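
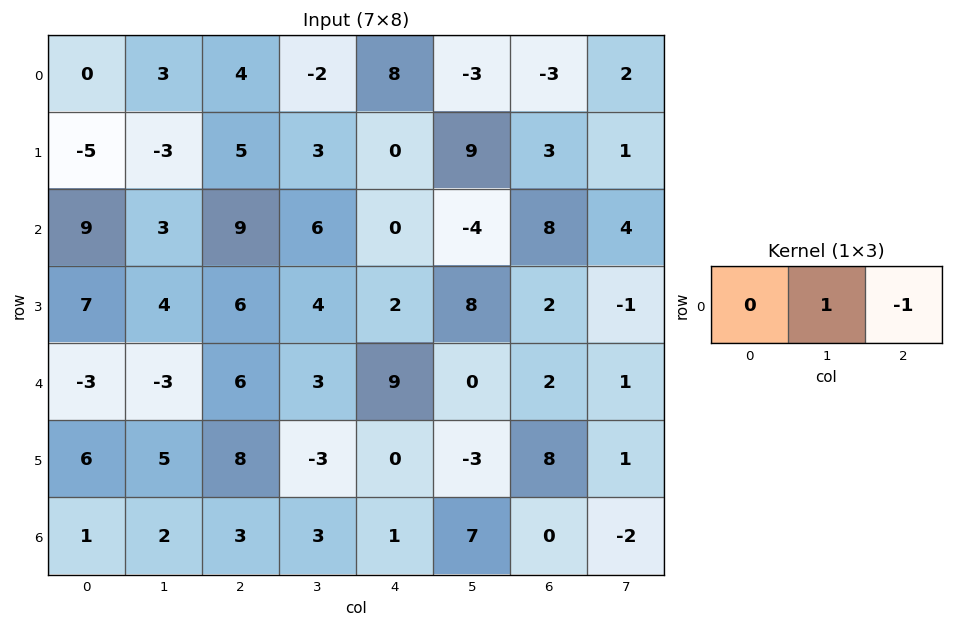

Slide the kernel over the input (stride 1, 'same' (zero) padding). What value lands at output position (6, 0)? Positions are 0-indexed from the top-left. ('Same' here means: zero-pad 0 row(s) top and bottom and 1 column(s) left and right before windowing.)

-1

The receptive field on the zero-padded input at this output position is [0 1 2]. Elementwise product with the kernel and sum: 1·1 + 2·-1.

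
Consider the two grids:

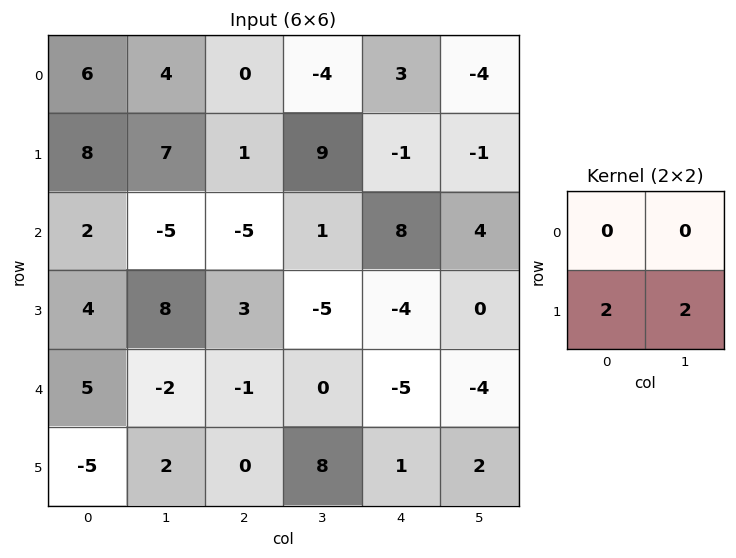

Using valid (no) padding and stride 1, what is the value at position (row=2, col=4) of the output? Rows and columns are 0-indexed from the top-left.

The receptive field on the input at this output position is [8 4 / -4 0]. Elementwise product with the kernel and sum: -4·2 + 0·2.

-8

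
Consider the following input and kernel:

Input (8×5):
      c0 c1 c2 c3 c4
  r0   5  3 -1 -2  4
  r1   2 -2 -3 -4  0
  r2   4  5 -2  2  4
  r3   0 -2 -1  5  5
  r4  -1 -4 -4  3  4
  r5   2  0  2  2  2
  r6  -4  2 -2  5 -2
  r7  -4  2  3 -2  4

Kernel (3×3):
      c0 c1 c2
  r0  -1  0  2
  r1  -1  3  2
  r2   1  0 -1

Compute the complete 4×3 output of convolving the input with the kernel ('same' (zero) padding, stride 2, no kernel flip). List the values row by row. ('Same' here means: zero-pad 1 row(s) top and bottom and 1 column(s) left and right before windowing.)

23 -8 10
20 -20 19
-15 8 6
-10 10 -15

Output[0,0]: The receptive field on the zero-padded input at this output position is [0 0 0 / 0 5 3 / 0 2 -2]. Elementwise product with the kernel and sum: 0·-1 + 0·2 + 0·-1 + 5·3 + 3·2 + 0·1 + -2·-1.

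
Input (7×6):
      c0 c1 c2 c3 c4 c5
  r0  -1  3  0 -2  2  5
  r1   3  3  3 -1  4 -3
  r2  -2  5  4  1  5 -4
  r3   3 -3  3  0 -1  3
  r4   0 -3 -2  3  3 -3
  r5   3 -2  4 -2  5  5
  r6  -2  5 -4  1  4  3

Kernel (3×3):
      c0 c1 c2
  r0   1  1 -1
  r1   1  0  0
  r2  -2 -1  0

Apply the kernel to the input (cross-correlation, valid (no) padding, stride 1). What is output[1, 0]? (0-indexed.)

-2

The receptive field on the input at this output position is [3 3 3 / -2 5 4 / 3 -3 3]. Elementwise product with the kernel and sum: 3·1 + 3·1 + 3·-1 + -2·1 + 3·-2 + -3·-1.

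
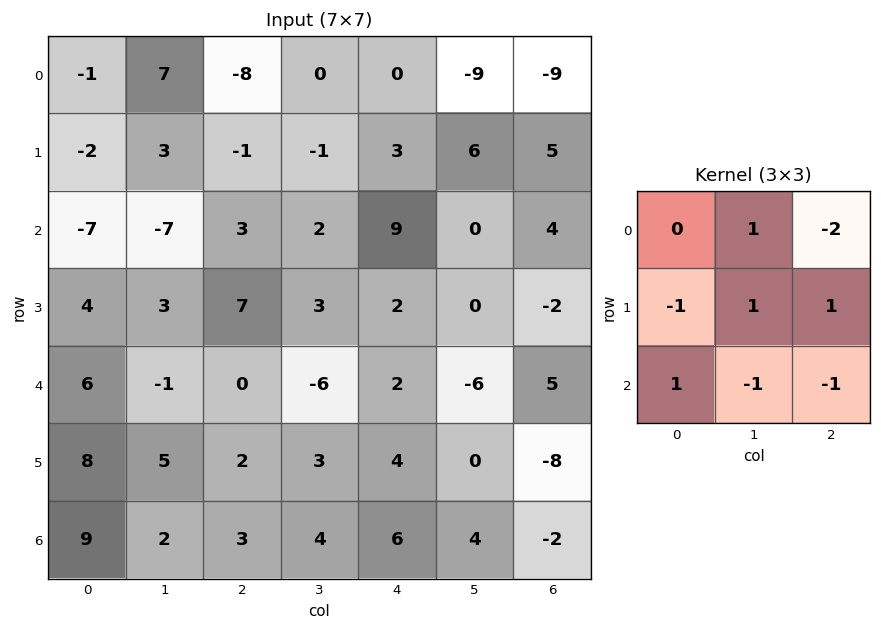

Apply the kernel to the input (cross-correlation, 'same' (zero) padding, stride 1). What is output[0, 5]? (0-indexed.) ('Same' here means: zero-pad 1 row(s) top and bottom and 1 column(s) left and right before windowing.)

-26

The receptive field on the zero-padded input at this output position is [0 0 0 / 0 -9 -9 / 3 6 5]. Elementwise product with the kernel and sum: 0·1 + 0·-2 + 0·-1 + -9·1 + -9·1 + 3·1 + 6·-1 + 5·-1.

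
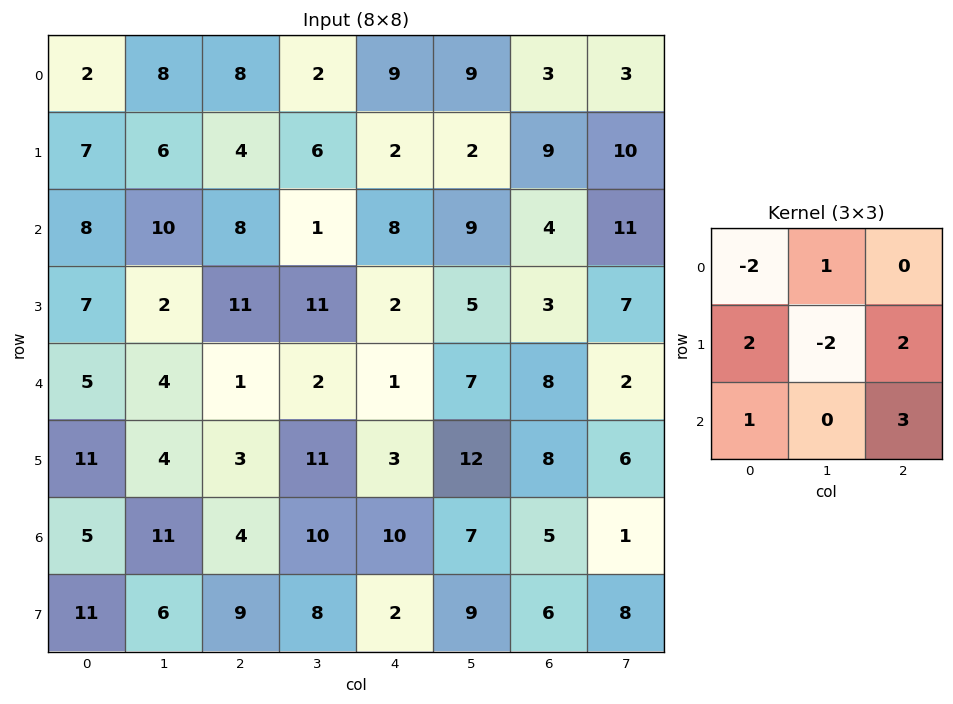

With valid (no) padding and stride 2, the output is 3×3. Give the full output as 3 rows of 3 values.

46 18 29
34 -7 18
31 24 28

Output[0,0]: The receptive field on the input at this output position is [2 8 8 / 7 6 4 / 8 10 8]. Elementwise product with the kernel and sum: 2·-2 + 8·1 + 7·2 + 6·-2 + 4·2 + 8·1 + 8·3.
Output[0,1]: The receptive field on the input at this output position is [8 2 9 / 4 6 2 / 8 1 8]. Elementwise product with the kernel and sum: 8·-2 + 2·1 + 4·2 + 6·-2 + 2·2 + 8·1 + 8·3.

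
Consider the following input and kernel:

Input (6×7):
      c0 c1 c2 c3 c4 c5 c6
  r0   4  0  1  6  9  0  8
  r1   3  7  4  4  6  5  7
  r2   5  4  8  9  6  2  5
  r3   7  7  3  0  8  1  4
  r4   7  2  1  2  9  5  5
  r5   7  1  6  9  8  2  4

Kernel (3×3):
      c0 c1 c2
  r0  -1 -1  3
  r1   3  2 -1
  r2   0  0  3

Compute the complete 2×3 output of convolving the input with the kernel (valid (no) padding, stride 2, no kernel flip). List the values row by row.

42 52 51
50 29 44

Output[0,0]: The receptive field on the input at this output position is [4 0 1 / 3 7 4 / 5 4 8]. Elementwise product with the kernel and sum: 4·-1 + 0·-1 + 1·3 + 3·3 + 7·2 + 4·-1 + 8·3.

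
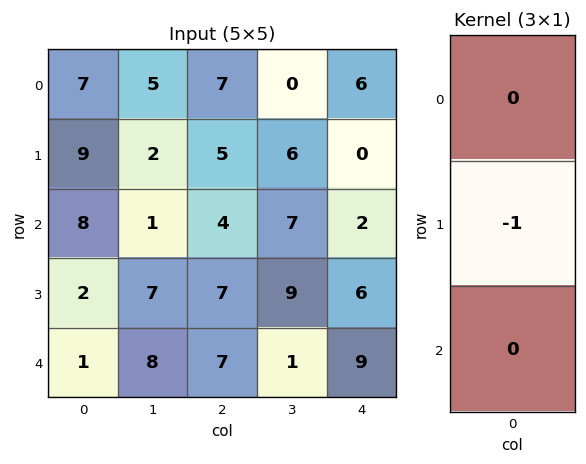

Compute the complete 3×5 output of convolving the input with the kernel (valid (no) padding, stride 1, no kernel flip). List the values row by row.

Output[0,0]: The receptive field on the input at this output position is [7 / 9 / 8]. Elementwise product with the kernel and sum: 9·-1.

-9 -2 -5 -6 0
-8 -1 -4 -7 -2
-2 -7 -7 -9 -6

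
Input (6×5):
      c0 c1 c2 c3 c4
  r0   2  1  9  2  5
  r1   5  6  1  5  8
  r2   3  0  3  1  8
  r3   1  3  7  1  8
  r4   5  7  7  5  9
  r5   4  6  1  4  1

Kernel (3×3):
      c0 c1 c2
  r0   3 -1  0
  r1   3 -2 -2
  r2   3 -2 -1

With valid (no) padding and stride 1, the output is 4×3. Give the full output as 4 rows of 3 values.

Output[0,0]: The receptive field on the input at this output position is [2 1 9 / 5 6 1 / 3 0 3]. Elementwise product with the kernel and sum: 2·3 + 1·-1 + 5·3 + 6·-2 + 1·-2 + 3·3 + 0·-2 + 3·-1.
Output[0,1]: The receptive field on the input at this output position is [1 9 2 / 6 1 5 / 0 3 1]. Elementwise product with the kernel and sum: 1·3 + 9·-1 + 6·3 + 1·-2 + 5·-2 + 0·3 + 3·-2 + 1·-1.

12 -7 1
2 3 0
-14 -8 13
-14 11 7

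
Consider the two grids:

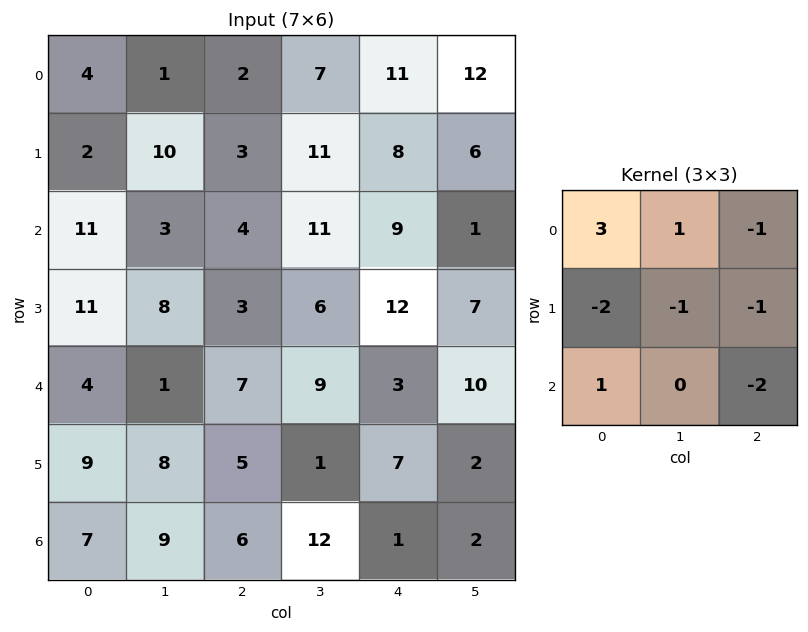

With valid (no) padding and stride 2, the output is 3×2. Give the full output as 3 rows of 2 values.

Output[0,0]: The receptive field on the input at this output position is [4 1 2 / 2 10 3 / 11 3 4]. Elementwise product with the kernel and sum: 4·3 + 1·1 + 2·-1 + 2·-2 + 10·-1 + 3·-1 + 11·1 + 4·-2.

-3 -37
-11 -9
-30 13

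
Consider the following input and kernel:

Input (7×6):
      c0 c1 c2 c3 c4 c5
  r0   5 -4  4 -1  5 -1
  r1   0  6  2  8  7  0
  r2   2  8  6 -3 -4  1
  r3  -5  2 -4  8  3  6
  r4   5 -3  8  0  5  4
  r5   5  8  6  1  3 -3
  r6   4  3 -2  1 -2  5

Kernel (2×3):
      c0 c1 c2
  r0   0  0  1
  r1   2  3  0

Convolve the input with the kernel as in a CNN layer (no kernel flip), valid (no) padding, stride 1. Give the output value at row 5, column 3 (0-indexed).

-7

The receptive field on the input at this output position is [1 3 -3 / 1 -2 5]. Elementwise product with the kernel and sum: -3·1 + 1·2 + -2·3.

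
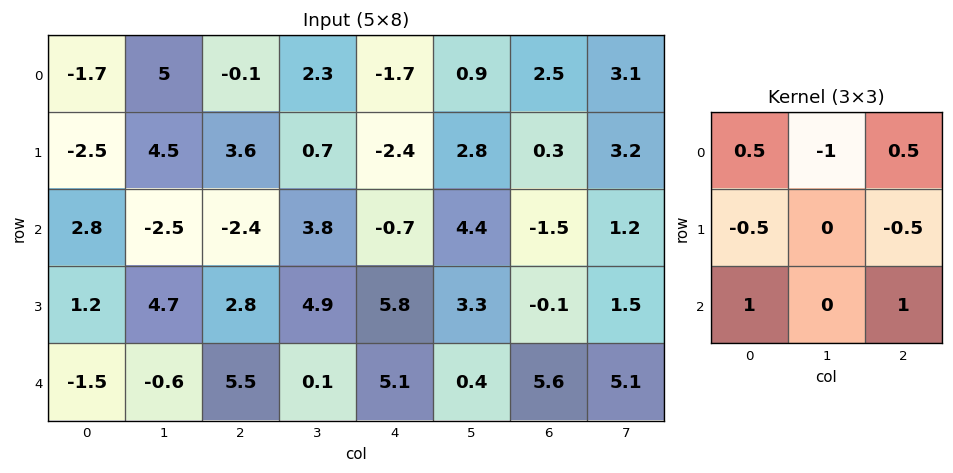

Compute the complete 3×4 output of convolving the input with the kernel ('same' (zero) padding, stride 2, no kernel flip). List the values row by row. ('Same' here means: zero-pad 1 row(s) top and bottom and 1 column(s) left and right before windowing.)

Output[0,0]: The receptive field on the zero-padded input at this output position is [0 0 0 / 0 -1.7 5 / 0 -2.5 4.5]. Elementwise product with the kernel and sum: 0·0.5 + 0·-1 + 0·0.5 + 0·-0.5 + 5·-0.5 + 0·1 + 4.5·1.

2 1.55 1.9 4
10.7 7.95 8.25 4.7
1.45 2.25 -1.95 -0.25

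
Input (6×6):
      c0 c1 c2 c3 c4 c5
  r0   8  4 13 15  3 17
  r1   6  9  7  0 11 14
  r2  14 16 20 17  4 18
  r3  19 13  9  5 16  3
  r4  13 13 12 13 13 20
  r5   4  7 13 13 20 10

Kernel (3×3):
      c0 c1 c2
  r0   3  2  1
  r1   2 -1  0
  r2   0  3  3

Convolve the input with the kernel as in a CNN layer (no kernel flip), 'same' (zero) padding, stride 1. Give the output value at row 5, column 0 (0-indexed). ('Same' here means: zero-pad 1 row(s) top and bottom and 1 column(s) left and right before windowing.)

The receptive field on the zero-padded input at this output position is [0 13 13 / 0 4 7 / 0 0 0]. Elementwise product with the kernel and sum: 0·3 + 13·2 + 13·1 + 0·2 + 4·-1 + 0·3 + 0·3.

35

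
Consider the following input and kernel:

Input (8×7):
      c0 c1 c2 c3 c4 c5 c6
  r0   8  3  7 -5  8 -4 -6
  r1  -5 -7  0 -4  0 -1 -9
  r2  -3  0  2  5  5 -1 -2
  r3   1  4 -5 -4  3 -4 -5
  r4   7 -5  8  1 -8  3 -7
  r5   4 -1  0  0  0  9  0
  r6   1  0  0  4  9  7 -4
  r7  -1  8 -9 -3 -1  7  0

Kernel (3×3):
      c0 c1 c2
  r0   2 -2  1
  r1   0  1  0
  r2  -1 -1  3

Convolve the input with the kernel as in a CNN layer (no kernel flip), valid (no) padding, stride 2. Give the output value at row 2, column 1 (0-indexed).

29

The receptive field on the input at this output position is [8 1 -8 / 0 0 0 / 0 4 9]. Elementwise product with the kernel and sum: 8·2 + 1·-2 + -8·1 + 0·1 + 0·-1 + 4·-1 + 9·3.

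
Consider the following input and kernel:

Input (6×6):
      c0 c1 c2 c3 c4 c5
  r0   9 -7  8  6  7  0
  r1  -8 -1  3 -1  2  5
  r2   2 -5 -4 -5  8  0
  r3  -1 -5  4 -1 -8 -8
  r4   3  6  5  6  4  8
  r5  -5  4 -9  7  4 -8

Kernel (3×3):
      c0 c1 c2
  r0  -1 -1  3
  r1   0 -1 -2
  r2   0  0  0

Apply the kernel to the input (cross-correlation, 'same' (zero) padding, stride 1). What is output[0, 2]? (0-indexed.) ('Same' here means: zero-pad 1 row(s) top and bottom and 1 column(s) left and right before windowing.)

The receptive field on the zero-padded input at this output position is [0 0 0 / -7 8 6 / -1 3 -1]. Elementwise product with the kernel and sum: 0·-1 + 0·-1 + 0·3 + 8·-1 + 6·-2.

-20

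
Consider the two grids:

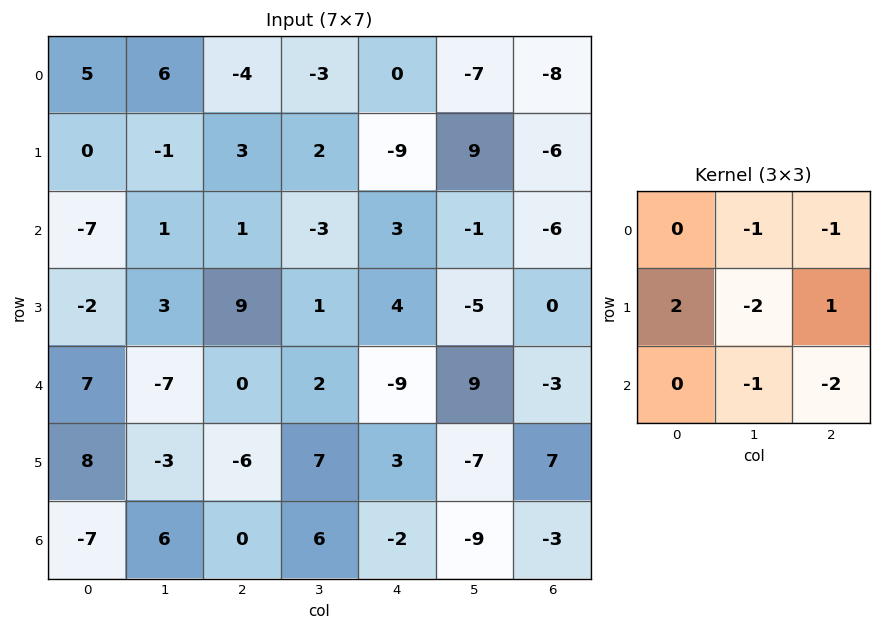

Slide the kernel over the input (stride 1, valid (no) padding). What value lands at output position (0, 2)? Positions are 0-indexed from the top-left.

The receptive field on the input at this output position is [-4 -3 0 / 3 2 -9 / 1 -3 3]. Elementwise product with the kernel and sum: -3·-1 + 0·-1 + 3·2 + 2·-2 + -9·1 + -3·-1 + 3·-2.

-7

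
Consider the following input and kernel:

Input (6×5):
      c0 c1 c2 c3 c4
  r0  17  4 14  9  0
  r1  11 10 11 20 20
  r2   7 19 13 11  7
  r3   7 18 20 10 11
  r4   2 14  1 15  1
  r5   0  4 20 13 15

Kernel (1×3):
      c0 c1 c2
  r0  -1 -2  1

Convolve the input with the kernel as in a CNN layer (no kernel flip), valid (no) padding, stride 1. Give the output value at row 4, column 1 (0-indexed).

-1

The receptive field on the input at this output position is [14 1 15]. Elementwise product with the kernel and sum: 14·-1 + 1·-2 + 15·1.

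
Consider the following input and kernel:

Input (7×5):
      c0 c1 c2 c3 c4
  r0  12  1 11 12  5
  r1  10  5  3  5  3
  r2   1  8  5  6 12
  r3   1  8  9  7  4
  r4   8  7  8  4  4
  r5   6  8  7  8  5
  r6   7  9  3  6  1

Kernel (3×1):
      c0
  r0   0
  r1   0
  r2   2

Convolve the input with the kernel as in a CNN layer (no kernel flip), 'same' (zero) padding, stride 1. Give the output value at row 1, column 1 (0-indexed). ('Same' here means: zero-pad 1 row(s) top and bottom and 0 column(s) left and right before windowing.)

The receptive field on the zero-padded input at this output position is [1 / 5 / 8]. Elementwise product with the kernel and sum: 8·2.

16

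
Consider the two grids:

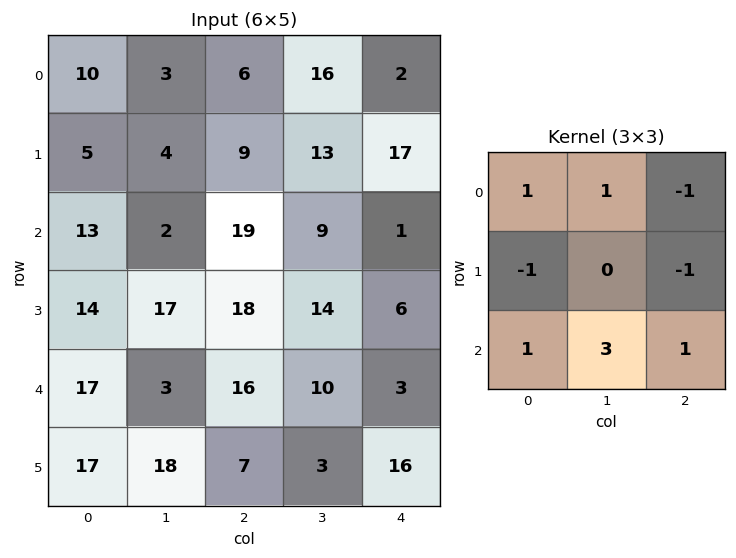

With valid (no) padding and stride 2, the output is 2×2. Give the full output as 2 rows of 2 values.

31 41
6 52

Output[0,0]: The receptive field on the input at this output position is [10 3 6 / 5 4 9 / 13 2 19]. Elementwise product with the kernel and sum: 10·1 + 3·1 + 6·-1 + 5·-1 + 9·-1 + 13·1 + 2·3 + 19·1.
Output[0,1]: The receptive field on the input at this output position is [6 16 2 / 9 13 17 / 19 9 1]. Elementwise product with the kernel and sum: 6·1 + 16·1 + 2·-1 + 9·-1 + 17·-1 + 19·1 + 9·3 + 1·1.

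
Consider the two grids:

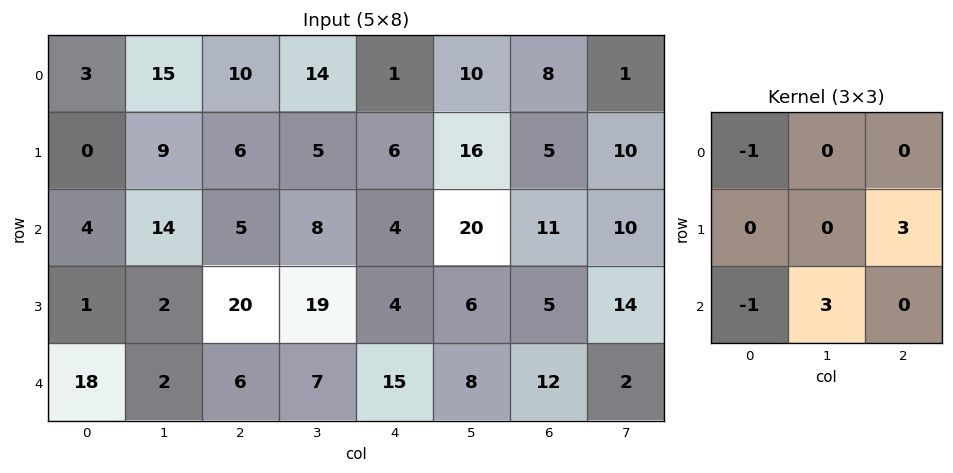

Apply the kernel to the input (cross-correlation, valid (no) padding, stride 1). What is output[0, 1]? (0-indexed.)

1

The receptive field on the input at this output position is [15 10 14 / 9 6 5 / 14 5 8]. Elementwise product with the kernel and sum: 15·-1 + 5·3 + 14·-1 + 5·3.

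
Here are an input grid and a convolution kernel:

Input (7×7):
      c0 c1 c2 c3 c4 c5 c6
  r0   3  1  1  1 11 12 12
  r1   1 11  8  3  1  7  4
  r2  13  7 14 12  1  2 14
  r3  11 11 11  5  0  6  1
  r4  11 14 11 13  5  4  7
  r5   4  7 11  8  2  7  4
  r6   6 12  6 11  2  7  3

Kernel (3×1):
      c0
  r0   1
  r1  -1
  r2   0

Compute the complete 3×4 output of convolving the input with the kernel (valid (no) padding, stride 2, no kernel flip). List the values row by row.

2 -7 10 8
2 3 1 13
7 0 3 3

Output[0,0]: The receptive field on the input at this output position is [3 / 1 / 13]. Elementwise product with the kernel and sum: 3·1 + 1·-1.
Output[0,1]: The receptive field on the input at this output position is [1 / 8 / 14]. Elementwise product with the kernel and sum: 1·1 + 8·-1.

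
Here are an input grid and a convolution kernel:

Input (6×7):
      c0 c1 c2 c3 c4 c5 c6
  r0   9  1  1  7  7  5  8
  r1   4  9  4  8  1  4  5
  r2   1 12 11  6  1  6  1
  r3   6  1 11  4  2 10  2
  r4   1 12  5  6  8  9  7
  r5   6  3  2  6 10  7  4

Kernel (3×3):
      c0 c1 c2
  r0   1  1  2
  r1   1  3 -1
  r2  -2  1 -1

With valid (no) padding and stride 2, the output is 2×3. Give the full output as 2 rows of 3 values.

Output[0,0]: The receptive field on the input at this output position is [9 1 1 / 4 9 4 / 1 12 11]. Elementwise product with the kernel and sum: 9·1 + 1·1 + 1·2 + 4·1 + 9·3 + 4·-1 + 1·-2 + 12·1 + 11·-1.

38 32 39
38 28 25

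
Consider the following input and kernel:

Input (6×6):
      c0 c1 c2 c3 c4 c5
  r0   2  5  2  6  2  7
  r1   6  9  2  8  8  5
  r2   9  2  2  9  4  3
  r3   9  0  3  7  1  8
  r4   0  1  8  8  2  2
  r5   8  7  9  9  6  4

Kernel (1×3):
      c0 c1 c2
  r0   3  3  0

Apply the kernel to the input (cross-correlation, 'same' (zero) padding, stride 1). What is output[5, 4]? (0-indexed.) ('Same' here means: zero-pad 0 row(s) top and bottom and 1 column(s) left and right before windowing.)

The receptive field on the zero-padded input at this output position is [9 6 4]. Elementwise product with the kernel and sum: 9·3 + 6·3.

45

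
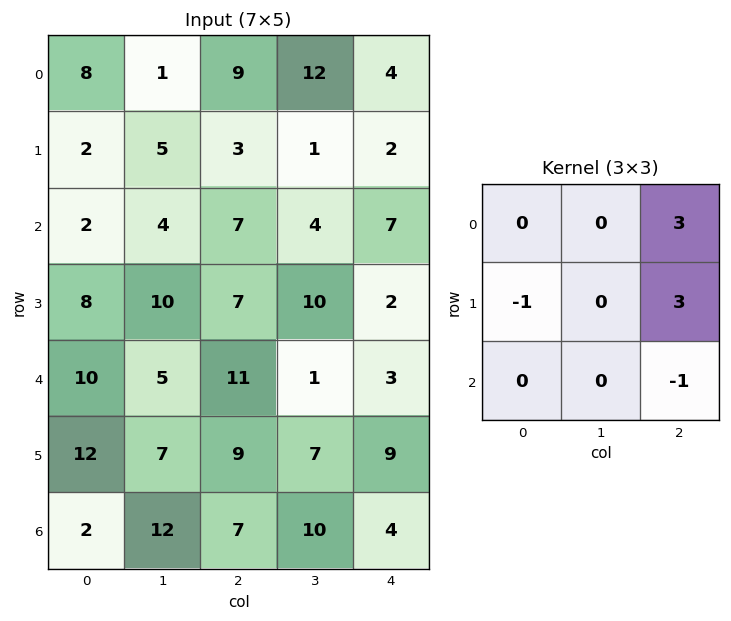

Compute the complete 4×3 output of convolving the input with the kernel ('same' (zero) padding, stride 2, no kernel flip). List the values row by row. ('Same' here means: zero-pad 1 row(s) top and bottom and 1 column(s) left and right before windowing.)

Output[0,0]: The receptive field on the zero-padded input at this output position is [0 0 0 / 0 8 1 / 0 2 5]. Elementwise product with the kernel and sum: 0·3 + 0·-1 + 1·3 + 5·-1.

-2 34 -12
17 1 -4
38 21 -1
57 39 -10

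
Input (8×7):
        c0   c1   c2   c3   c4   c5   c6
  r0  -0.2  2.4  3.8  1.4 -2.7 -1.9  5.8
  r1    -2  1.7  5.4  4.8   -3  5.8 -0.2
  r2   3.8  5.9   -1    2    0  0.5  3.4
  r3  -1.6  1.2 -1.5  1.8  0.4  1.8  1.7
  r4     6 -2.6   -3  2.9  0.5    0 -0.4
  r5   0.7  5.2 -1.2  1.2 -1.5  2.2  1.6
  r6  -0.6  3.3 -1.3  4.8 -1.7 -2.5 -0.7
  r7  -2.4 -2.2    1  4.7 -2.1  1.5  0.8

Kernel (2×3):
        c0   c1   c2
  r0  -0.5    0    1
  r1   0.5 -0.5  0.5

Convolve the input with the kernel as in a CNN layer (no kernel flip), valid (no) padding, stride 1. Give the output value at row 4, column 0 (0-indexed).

-8.85

The receptive field on the input at this output position is [6 -2.6 -3 / 0.7 5.2 -1.2]. Elementwise product with the kernel and sum: 6·-0.5 + -3·1 + 0.7·0.5 + 5.2·-0.5 + -1.2·0.5.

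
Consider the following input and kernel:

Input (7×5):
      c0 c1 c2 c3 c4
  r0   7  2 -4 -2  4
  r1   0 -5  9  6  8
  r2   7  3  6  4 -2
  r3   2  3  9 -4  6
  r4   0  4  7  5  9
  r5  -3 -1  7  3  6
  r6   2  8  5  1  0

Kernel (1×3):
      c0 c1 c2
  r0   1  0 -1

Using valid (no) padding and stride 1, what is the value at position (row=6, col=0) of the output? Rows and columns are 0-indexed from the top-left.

-3

The receptive field on the input at this output position is [2 8 5]. Elementwise product with the kernel and sum: 2·1 + 5·-1.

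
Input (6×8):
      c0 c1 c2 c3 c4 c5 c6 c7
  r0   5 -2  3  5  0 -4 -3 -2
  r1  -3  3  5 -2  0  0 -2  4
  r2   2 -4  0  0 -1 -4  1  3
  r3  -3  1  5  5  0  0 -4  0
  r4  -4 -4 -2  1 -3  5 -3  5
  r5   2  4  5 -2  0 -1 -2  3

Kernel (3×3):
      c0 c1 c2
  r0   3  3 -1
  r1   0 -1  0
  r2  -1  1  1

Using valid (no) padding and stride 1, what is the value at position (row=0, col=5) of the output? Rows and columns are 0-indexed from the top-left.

-9

The receptive field on the input at this output position is [-4 -3 -2 / 0 -2 4 / -4 1 3]. Elementwise product with the kernel and sum: -4·3 + -3·3 + -2·-1 + -2·-1 + -4·-1 + 1·1 + 3·1.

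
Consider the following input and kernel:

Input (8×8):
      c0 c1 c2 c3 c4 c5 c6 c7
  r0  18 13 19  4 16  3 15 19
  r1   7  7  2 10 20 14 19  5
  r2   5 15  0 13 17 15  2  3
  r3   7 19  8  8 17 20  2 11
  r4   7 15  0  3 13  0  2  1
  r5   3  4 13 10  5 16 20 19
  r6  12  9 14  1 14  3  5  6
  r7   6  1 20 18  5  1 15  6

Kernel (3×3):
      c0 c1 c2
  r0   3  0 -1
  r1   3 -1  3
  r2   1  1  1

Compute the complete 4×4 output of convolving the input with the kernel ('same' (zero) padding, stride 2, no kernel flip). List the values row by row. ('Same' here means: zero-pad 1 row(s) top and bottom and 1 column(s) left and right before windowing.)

Output[0,0]: The receptive field on the zero-padded input at this output position is [0 0 0 / 0 18 13 / 0 7 7]. Elementwise product with the kernel and sum: 0·3 + 0·-1 + 0·3 + 18·-1 + 13·3 + 0·1 + 7·1 + 7·1.
Output[0,1]: The receptive field on the zero-padded input at this output position is [0 0 0 / 13 19 4 / 7 2 10]. Elementwise product with the kernel and sum: 0·3 + 0·-1 + 13·3 + 19·-1 + 4·3 + 7·1 + 2·1 + 10·1.

35 51 49 89
59 130 128 122
26 130 31 105
18 57 36 73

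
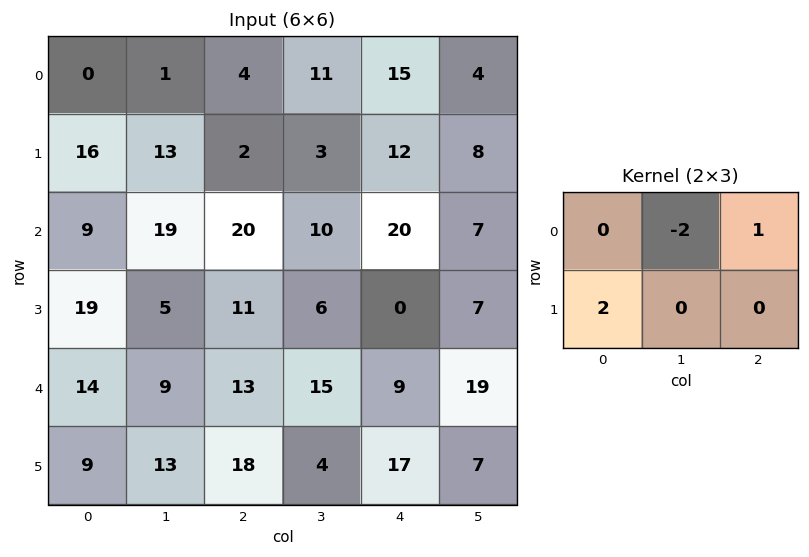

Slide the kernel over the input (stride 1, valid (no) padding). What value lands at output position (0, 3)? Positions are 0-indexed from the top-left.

The receptive field on the input at this output position is [11 15 4 / 3 12 8]. Elementwise product with the kernel and sum: 15·-2 + 4·1 + 3·2.

-20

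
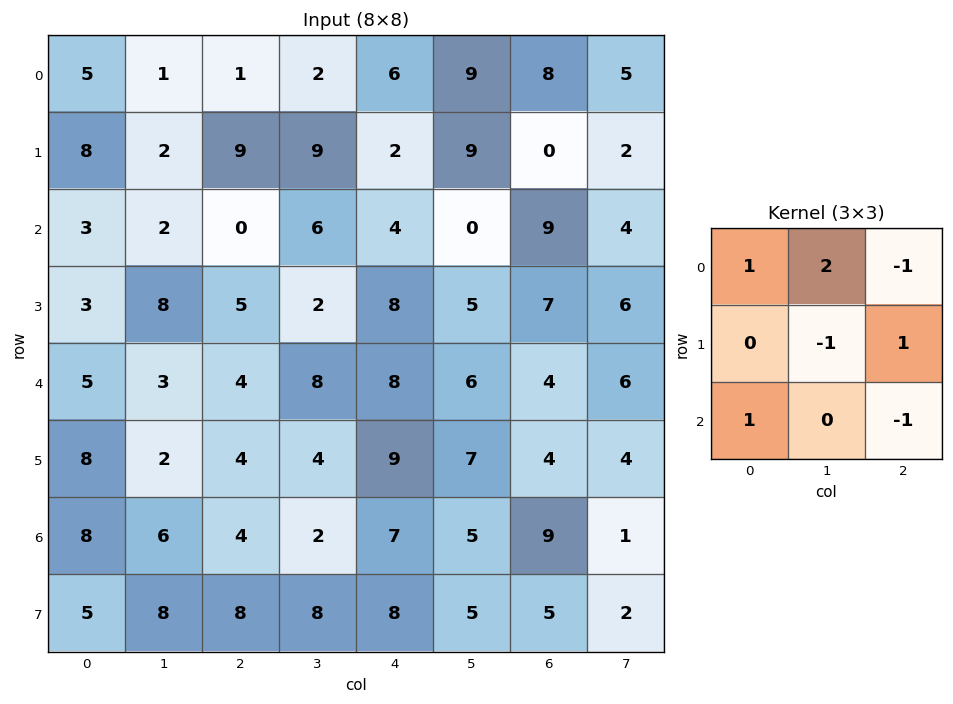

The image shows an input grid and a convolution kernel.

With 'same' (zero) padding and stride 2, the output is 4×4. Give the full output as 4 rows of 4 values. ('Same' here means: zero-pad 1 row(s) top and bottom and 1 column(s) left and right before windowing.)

-6 -6 3 4
5 23 -3 1
-6 18 8 18
4 4 16 6

Output[0,0]: The receptive field on the zero-padded input at this output position is [0 0 0 / 0 5 1 / 0 8 2]. Elementwise product with the kernel and sum: 0·1 + 0·2 + 0·-1 + 5·-1 + 1·1 + 0·1 + 2·-1.
Output[0,1]: The receptive field on the zero-padded input at this output position is [0 0 0 / 1 1 2 / 2 9 9]. Elementwise product with the kernel and sum: 0·1 + 0·2 + 0·-1 + 1·-1 + 2·1 + 2·1 + 9·-1.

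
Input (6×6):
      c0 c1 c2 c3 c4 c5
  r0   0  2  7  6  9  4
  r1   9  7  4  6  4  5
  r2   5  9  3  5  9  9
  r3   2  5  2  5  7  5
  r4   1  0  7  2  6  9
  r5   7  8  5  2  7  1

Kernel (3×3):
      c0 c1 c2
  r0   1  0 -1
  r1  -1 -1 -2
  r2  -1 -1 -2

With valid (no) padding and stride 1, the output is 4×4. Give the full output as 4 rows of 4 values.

-51 -49 -46 -50
-26 -38 -47 -53
-24 -24 -48 -52
-40 -28 -47 -37

Output[0,0]: The receptive field on the input at this output position is [0 2 7 / 9 7 4 / 5 9 3]. Elementwise product with the kernel and sum: 0·1 + 7·-1 + 9·-1 + 7·-1 + 4·-2 + 5·-1 + 9·-1 + 3·-2.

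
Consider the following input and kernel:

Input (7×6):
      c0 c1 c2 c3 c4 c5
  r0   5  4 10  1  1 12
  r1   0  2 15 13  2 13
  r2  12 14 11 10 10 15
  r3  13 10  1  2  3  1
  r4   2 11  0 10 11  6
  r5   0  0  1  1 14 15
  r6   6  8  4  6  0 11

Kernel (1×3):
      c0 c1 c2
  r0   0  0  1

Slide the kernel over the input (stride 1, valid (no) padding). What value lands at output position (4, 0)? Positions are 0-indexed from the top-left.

The receptive field on the input at this output position is [2 11 0]. Elementwise product with the kernel and sum: 0·1.

0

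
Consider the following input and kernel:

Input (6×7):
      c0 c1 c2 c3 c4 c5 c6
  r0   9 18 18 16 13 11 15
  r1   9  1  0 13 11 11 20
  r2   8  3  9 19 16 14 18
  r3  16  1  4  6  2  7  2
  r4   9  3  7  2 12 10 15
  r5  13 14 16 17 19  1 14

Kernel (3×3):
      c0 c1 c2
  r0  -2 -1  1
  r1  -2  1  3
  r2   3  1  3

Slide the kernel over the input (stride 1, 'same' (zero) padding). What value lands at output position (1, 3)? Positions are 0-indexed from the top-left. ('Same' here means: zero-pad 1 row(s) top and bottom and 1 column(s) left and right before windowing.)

The receptive field on the zero-padded input at this output position is [18 16 13 / 0 13 11 / 9 19 16]. Elementwise product with the kernel and sum: 18·-2 + 16·-1 + 13·1 + 0·-2 + 13·1 + 11·3 + 9·3 + 19·1 + 16·3.

101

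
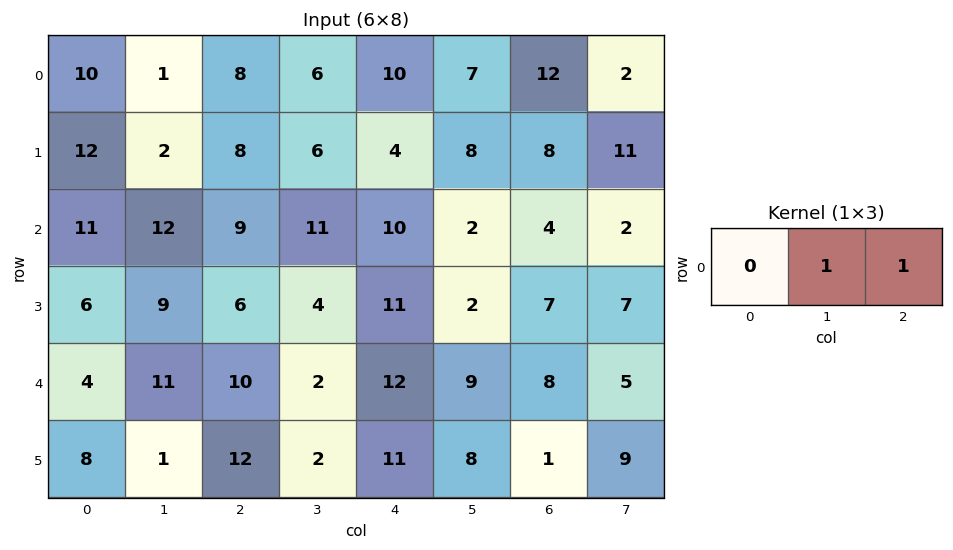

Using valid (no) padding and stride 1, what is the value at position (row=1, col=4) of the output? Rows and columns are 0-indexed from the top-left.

16

The receptive field on the input at this output position is [4 8 8]. Elementwise product with the kernel and sum: 8·1 + 8·1.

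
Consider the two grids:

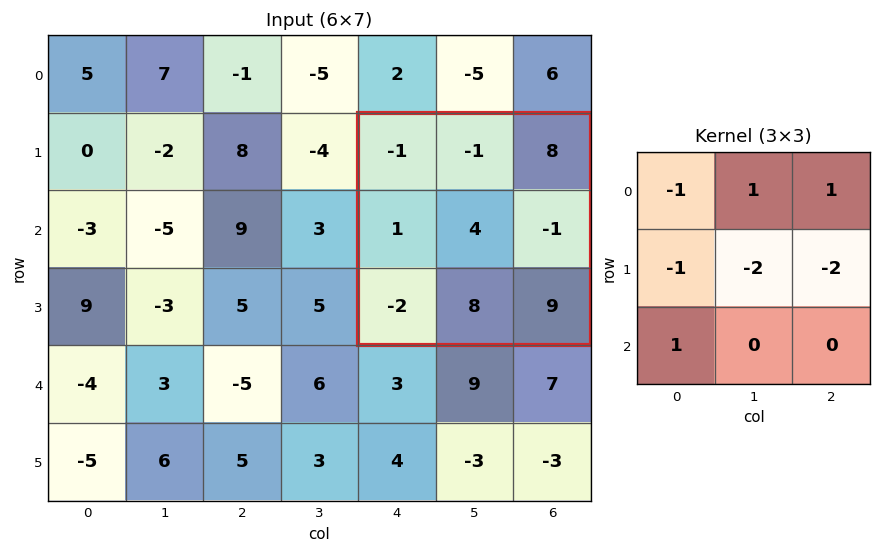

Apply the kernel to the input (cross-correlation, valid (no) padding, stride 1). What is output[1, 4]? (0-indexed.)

The receptive field on the input at this output position is [-1 -1 8 / 1 4 -1 / -2 8 9]. Elementwise product with the kernel and sum: -1·-1 + -1·1 + 8·1 + 1·-1 + 4·-2 + -1·-2 + -2·1.

-1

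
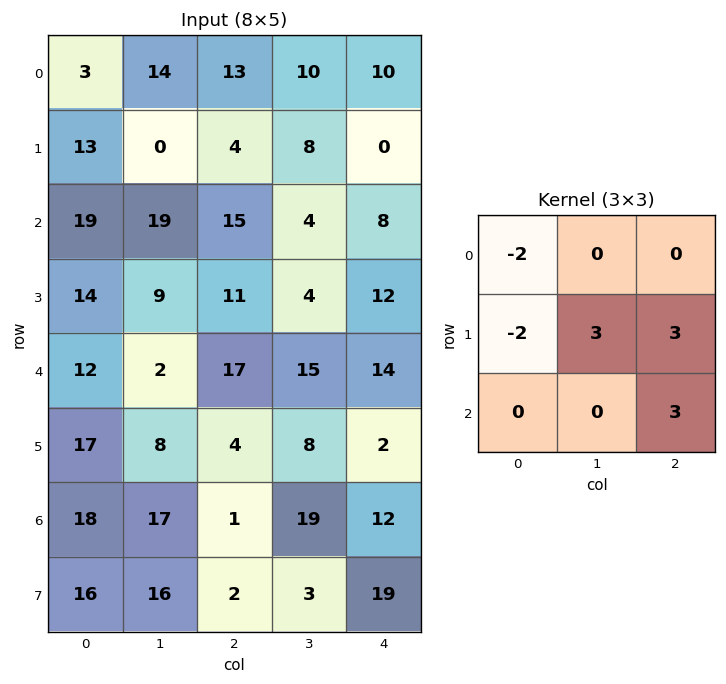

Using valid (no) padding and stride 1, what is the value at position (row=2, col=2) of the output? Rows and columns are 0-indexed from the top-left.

The receptive field on the input at this output position is [15 4 8 / 11 4 12 / 17 15 14]. Elementwise product with the kernel and sum: 15·-2 + 11·-2 + 4·3 + 12·3 + 14·3.

38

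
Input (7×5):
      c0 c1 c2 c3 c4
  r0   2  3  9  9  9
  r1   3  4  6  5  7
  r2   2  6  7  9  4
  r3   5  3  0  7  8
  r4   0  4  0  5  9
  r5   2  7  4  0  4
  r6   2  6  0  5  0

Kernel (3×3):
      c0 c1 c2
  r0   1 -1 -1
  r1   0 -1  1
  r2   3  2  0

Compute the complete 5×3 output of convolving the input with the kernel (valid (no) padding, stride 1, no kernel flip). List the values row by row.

10 16 32
15 4 3
-6 9 5
18 30 1
11 13 0

Output[0,0]: The receptive field on the input at this output position is [2 3 9 / 3 4 6 / 2 6 7]. Elementwise product with the kernel and sum: 2·1 + 3·-1 + 9·-1 + 4·-1 + 6·1 + 2·3 + 6·2.
Output[0,1]: The receptive field on the input at this output position is [3 9 9 / 4 6 5 / 6 7 9]. Elementwise product with the kernel and sum: 3·1 + 9·-1 + 9·-1 + 6·-1 + 5·1 + 6·3 + 7·2.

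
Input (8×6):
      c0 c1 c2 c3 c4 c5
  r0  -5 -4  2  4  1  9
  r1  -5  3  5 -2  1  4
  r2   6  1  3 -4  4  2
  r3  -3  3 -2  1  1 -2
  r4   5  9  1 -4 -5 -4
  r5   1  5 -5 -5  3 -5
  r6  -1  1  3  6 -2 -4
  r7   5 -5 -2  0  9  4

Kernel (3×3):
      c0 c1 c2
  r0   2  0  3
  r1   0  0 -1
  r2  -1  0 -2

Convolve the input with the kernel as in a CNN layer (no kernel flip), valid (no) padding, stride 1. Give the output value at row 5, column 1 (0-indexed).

The receptive field on the input at this output position is [5 -5 -5 / 1 3 6 / -5 -2 0]. Elementwise product with the kernel and sum: 5·2 + -5·3 + 6·-1 + -5·-1 + 0·-2.

-6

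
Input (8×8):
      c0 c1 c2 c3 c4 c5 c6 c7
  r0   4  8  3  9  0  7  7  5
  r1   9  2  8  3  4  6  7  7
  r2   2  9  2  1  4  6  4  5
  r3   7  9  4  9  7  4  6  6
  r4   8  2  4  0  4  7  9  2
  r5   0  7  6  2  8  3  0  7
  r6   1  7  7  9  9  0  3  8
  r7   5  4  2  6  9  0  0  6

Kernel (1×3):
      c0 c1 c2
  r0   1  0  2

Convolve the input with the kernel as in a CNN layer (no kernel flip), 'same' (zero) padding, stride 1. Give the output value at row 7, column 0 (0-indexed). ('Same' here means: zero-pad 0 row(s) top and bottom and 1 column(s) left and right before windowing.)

The receptive field on the zero-padded input at this output position is [0 5 4]. Elementwise product with the kernel and sum: 0·1 + 4·2.

8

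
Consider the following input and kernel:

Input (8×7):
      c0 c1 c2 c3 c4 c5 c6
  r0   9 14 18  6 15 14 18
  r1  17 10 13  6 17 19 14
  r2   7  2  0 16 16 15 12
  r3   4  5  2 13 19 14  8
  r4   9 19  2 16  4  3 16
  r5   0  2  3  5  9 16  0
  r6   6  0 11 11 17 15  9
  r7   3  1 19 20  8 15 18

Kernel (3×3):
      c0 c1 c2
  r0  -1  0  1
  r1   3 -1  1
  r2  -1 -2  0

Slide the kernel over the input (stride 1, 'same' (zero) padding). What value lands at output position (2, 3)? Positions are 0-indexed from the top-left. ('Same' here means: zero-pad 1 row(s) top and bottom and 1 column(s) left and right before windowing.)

-24

The receptive field on the zero-padded input at this output position is [13 6 17 / 0 16 16 / 2 13 19]. Elementwise product with the kernel and sum: 13·-1 + 17·1 + 0·3 + 16·-1 + 16·1 + 2·-1 + 13·-2.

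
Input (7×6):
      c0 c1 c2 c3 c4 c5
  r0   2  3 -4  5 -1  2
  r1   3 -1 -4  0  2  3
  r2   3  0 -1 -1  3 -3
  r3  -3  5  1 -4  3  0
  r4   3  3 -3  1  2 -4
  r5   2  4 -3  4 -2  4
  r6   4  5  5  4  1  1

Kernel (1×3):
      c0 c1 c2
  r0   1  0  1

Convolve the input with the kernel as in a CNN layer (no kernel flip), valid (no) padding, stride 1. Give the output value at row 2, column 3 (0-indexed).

The receptive field on the input at this output position is [-1 3 -3]. Elementwise product with the kernel and sum: -1·1 + -3·1.

-4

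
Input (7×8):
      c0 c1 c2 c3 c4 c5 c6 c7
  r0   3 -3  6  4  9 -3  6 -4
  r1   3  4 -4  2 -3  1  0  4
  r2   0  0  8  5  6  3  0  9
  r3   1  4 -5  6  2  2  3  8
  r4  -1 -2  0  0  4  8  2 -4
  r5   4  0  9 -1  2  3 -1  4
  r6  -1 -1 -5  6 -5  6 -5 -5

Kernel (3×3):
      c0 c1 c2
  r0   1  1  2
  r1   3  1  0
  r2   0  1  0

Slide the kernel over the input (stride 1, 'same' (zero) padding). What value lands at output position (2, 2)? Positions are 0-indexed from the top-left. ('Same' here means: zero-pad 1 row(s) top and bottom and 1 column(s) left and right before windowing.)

The receptive field on the zero-padded input at this output position is [4 -4 2 / 0 8 5 / 4 -5 6]. Elementwise product with the kernel and sum: 4·1 + -4·1 + 2·2 + 0·3 + 8·1 + -5·1.

7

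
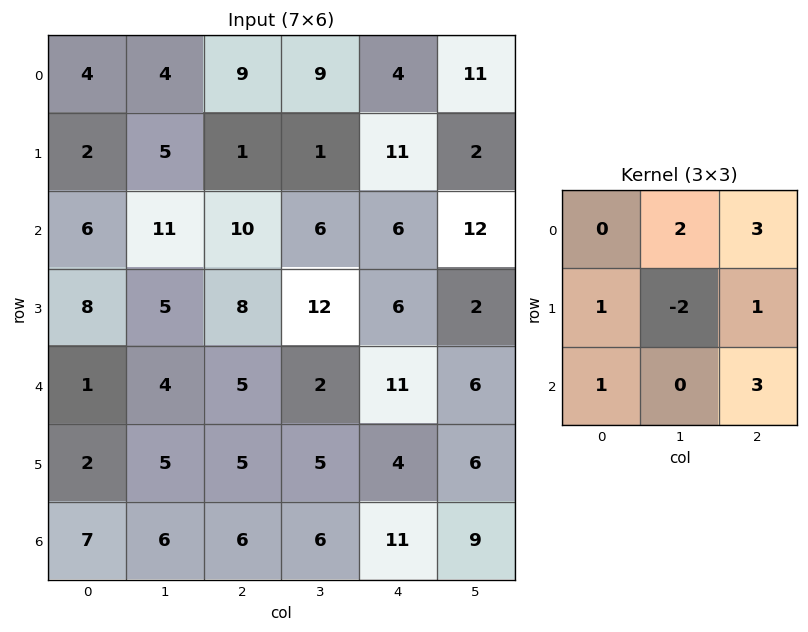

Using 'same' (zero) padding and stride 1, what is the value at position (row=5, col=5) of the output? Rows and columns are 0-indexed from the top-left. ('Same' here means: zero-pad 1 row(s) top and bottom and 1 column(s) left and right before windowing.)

The receptive field on the zero-padded input at this output position is [11 6 0 / 4 6 0 / 11 9 0]. Elementwise product with the kernel and sum: 6·2 + 0·3 + 4·1 + 6·-2 + 0·1 + 11·1 + 0·3.

15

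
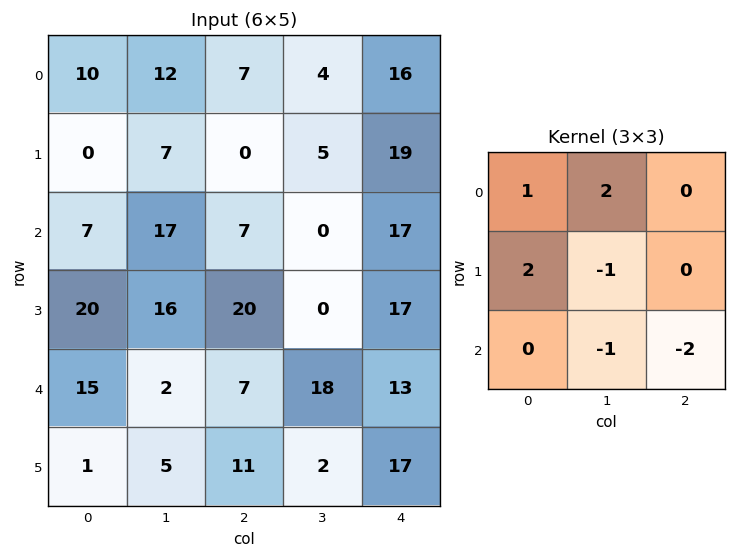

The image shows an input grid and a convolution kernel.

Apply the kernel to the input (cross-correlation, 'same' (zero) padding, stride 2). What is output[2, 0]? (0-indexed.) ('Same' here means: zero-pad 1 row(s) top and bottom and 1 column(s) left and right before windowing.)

14

The receptive field on the zero-padded input at this output position is [0 20 16 / 0 15 2 / 0 1 5]. Elementwise product with the kernel and sum: 0·1 + 20·2 + 0·2 + 15·-1 + 1·-1 + 5·-2.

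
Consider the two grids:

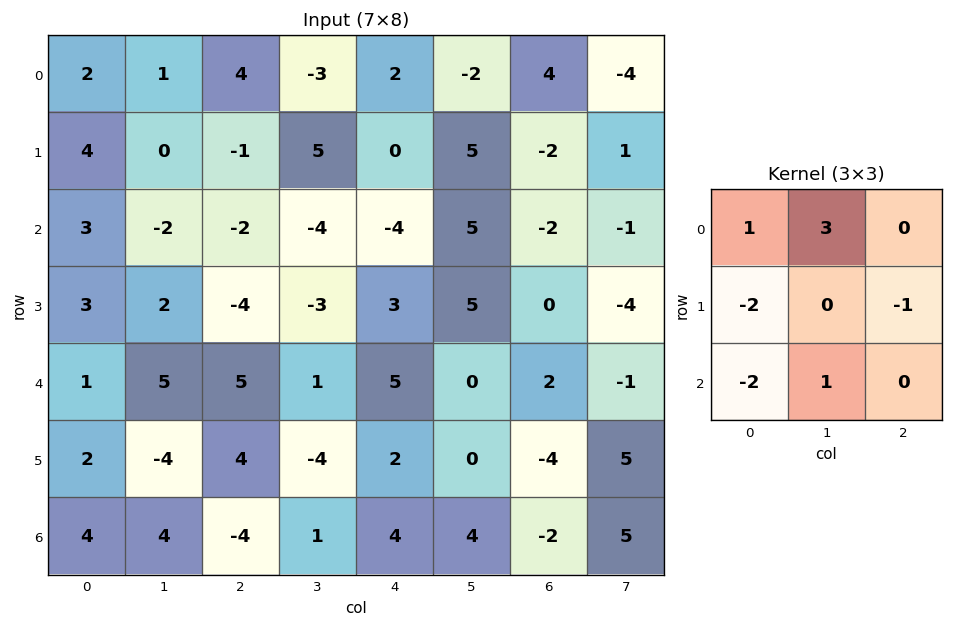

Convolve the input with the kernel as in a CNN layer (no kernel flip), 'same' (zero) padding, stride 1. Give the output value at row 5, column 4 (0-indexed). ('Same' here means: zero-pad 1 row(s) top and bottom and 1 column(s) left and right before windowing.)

The receptive field on the zero-padded input at this output position is [1 5 0 / -4 2 0 / 1 4 4]. Elementwise product with the kernel and sum: 1·1 + 5·3 + -4·-2 + 0·-1 + 1·-2 + 4·1.

26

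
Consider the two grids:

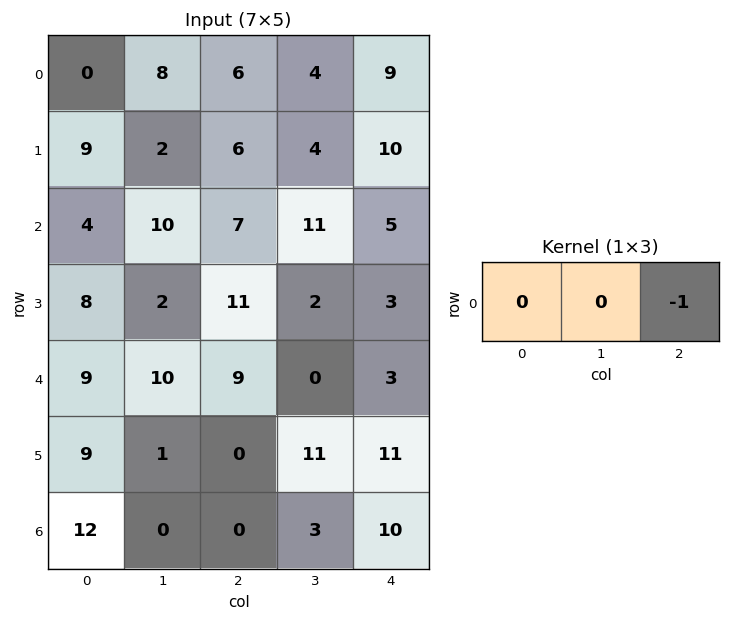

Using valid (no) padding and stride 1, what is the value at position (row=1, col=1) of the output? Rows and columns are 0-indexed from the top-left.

The receptive field on the input at this output position is [2 6 4]. Elementwise product with the kernel and sum: 4·-1.

-4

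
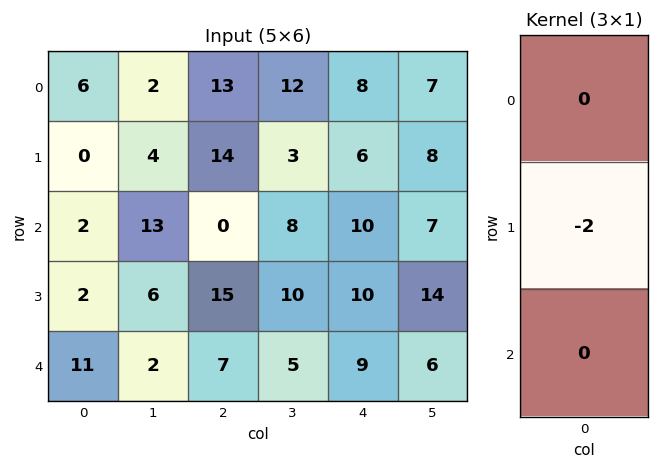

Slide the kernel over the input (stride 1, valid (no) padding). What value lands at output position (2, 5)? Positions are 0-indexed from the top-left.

-28

The receptive field on the input at this output position is [7 / 14 / 6]. Elementwise product with the kernel and sum: 14·-2.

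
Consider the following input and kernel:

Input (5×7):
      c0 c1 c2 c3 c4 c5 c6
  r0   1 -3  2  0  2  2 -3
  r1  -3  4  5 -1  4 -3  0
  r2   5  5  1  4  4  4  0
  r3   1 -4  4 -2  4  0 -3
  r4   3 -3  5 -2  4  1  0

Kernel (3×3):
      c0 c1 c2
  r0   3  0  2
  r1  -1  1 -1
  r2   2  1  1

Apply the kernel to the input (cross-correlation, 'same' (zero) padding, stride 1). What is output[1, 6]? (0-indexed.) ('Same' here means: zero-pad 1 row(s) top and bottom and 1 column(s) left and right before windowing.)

17

The receptive field on the zero-padded input at this output position is [2 -3 0 / -3 0 0 / 4 0 0]. Elementwise product with the kernel and sum: 2·3 + 0·2 + -3·-1 + 0·1 + 0·-1 + 4·2 + 0·1 + 0·1.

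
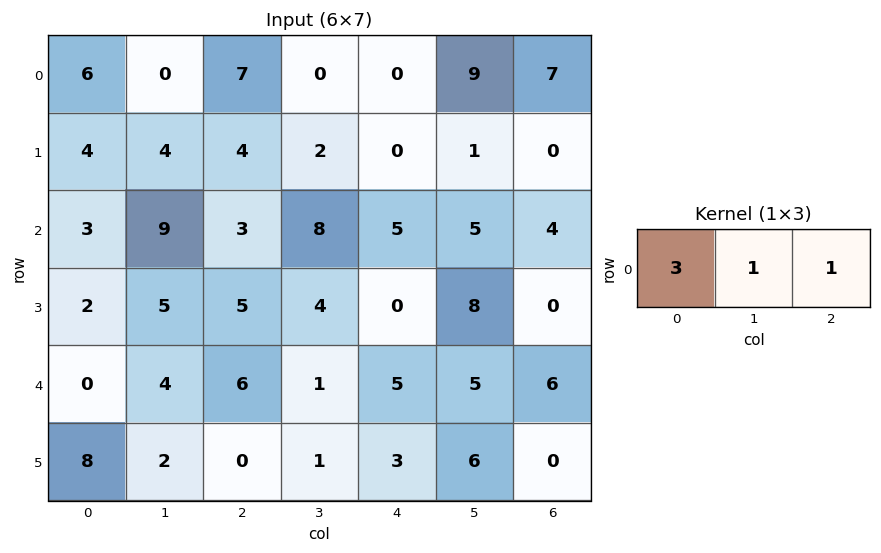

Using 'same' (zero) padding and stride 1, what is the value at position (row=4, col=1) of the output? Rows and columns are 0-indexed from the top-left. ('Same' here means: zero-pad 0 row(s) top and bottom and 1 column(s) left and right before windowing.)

The receptive field on the zero-padded input at this output position is [0 4 6]. Elementwise product with the kernel and sum: 0·3 + 4·1 + 6·1.

10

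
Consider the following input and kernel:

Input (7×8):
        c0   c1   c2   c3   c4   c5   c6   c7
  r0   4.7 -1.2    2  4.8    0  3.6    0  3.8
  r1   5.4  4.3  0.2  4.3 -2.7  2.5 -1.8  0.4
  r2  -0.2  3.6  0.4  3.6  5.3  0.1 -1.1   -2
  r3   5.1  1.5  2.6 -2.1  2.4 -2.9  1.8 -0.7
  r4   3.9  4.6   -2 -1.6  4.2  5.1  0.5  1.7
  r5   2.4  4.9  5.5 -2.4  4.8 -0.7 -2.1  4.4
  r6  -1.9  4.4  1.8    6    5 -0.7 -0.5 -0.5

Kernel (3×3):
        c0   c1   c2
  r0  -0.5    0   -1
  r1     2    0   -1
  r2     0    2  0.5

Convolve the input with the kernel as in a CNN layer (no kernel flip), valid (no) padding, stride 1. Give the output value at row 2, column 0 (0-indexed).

The receptive field on the input at this output position is [-0.2 3.6 0.4 / 5.1 1.5 2.6 / 3.9 4.6 -2]. Elementwise product with the kernel and sum: -0.2·-0.5 + 0.4·-1 + 5.1·2 + 2.6·-1 + 4.6·2 + -2·0.5.

15.5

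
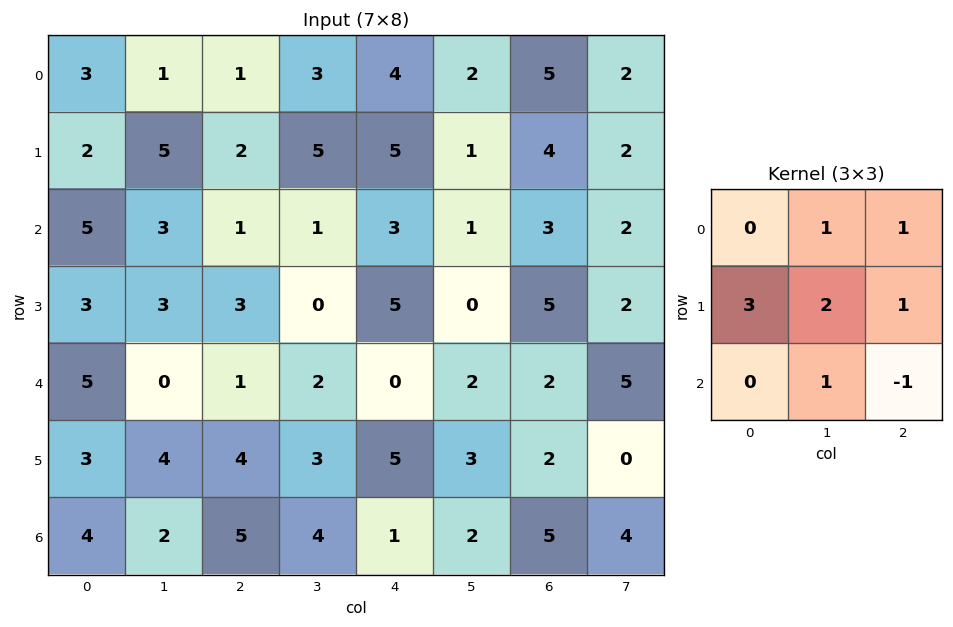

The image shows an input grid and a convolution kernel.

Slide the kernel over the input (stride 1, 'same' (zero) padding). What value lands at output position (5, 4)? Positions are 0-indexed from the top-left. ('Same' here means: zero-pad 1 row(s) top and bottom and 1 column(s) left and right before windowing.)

The receptive field on the zero-padded input at this output position is [2 0 2 / 3 5 3 / 4 1 2]. Elementwise product with the kernel and sum: 0·1 + 2·1 + 3·3 + 5·2 + 3·1 + 1·1 + 2·-1.

23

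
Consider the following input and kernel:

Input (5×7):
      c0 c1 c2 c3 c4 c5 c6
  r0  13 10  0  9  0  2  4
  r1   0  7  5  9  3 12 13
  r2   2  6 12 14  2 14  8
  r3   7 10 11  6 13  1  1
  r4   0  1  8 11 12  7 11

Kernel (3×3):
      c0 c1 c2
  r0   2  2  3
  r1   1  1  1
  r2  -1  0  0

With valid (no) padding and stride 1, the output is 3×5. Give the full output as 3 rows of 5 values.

Output[0,0]: The receptive field on the input at this output position is [13 10 0 / 0 7 5 / 2 6 12]. Elementwise product with the kernel and sum: 13·2 + 10·2 + 0·3 + 0·1 + 7·1 + 5·1 + 2·-1.
Output[0,1]: The receptive field on the input at this output position is [10 0 9 / 7 5 9 / 6 12 14]. Elementwise product with the kernel and sum: 10·2 + 0·2 + 9·3 + 7·1 + 5·1 + 9·1 + 6·-1.

56 62 23 34 42
42 73 54 84 80
80 104 80 83 59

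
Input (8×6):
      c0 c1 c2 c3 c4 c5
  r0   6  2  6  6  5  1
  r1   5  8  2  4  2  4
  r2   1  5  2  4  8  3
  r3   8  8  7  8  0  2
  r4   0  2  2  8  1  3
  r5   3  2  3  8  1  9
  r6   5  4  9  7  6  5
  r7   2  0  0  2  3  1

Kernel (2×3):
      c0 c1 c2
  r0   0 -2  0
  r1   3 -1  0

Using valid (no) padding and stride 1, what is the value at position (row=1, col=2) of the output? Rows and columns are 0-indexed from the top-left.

-6

The receptive field on the input at this output position is [2 4 2 / 2 4 8]. Elementwise product with the kernel and sum: 4·-2 + 2·3 + 4·-1.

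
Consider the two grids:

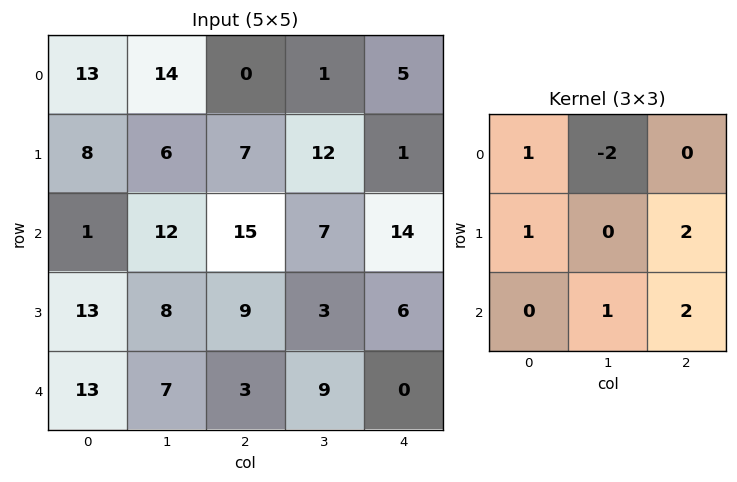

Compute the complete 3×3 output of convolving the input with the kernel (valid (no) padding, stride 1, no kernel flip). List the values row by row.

Output[0,0]: The receptive field on the input at this output position is [13 14 0 / 8 6 7 / 1 12 15]. Elementwise product with the kernel and sum: 13·1 + 14·-2 + 8·1 + 7·2 + 12·1 + 15·2.
Output[0,1]: The receptive field on the input at this output position is [14 0 1 / 6 7 12 / 12 15 7]. Elementwise product with the kernel and sum: 14·1 + 0·-2 + 6·1 + 12·2 + 15·1 + 7·2.

49 73 42
53 33 41
21 17 31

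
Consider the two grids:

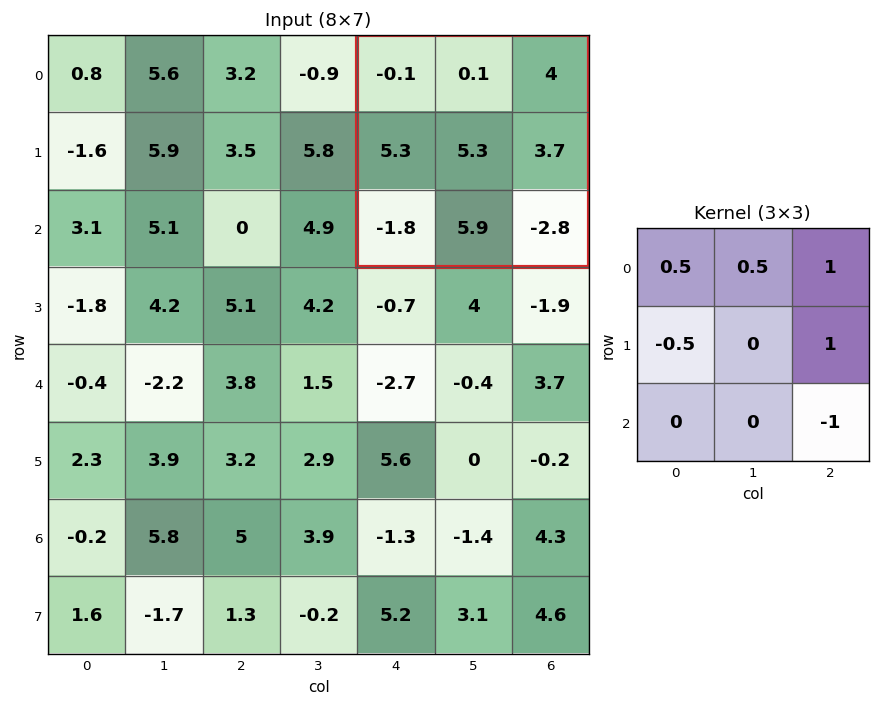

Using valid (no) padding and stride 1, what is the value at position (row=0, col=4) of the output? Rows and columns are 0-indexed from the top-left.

The receptive field on the input at this output position is [-0.1 0.1 4 / 5.3 5.3 3.7 / -1.8 5.9 -2.8]. Elementwise product with the kernel and sum: -0.1·0.5 + 0.1·0.5 + 4·1 + 5.3·-0.5 + 3.7·1 + -2.8·-1.

7.85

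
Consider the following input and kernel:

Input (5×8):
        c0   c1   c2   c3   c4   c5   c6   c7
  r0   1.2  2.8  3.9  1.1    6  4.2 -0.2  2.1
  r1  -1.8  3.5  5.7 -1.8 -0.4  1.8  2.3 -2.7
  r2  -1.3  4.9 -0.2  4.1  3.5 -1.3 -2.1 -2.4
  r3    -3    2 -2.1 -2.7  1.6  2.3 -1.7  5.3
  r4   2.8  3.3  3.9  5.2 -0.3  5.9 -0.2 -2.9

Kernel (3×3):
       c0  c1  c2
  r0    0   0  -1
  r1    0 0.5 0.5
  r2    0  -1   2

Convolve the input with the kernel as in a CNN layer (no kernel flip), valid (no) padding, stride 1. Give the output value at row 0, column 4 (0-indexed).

The receptive field on the input at this output position is [6 4.2 -0.2 / -0.4 1.8 2.3 / 3.5 -1.3 -2.1]. Elementwise product with the kernel and sum: -0.2·-1 + 1.8·0.5 + 2.3·0.5 + -1.3·-1 + -2.1·2.

-0.65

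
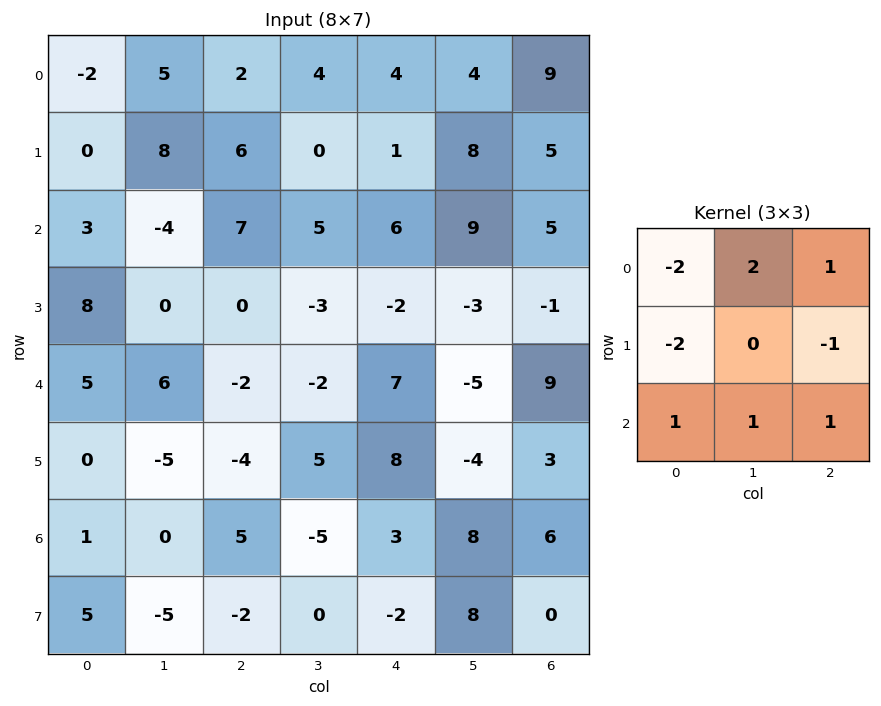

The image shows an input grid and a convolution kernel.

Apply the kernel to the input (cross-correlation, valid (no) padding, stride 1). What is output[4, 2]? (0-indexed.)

The receptive field on the input at this output position is [-2 -2 7 / -4 5 8 / 5 -5 3]. Elementwise product with the kernel and sum: -2·-2 + -2·2 + 7·1 + -4·-2 + 8·-1 + 5·1 + -5·1 + 3·1.

10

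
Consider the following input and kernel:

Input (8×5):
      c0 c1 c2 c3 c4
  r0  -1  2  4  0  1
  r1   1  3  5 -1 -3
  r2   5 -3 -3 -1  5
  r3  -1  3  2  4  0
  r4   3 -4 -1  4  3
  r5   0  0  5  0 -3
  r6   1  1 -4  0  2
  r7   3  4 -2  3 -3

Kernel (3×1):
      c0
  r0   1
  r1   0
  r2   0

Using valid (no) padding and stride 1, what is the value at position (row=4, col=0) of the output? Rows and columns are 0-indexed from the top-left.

3

The receptive field on the input at this output position is [3 / 0 / 1]. Elementwise product with the kernel and sum: 3·1.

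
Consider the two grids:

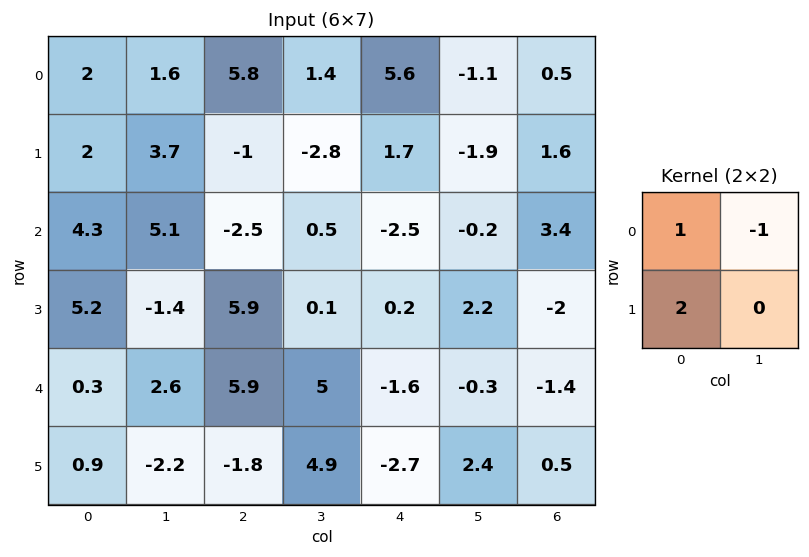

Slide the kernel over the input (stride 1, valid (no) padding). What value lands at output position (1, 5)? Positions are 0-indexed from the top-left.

-3.9

The receptive field on the input at this output position is [-1.9 1.6 / -0.2 3.4]. Elementwise product with the kernel and sum: -1.9·1 + 1.6·-1 + -0.2·2.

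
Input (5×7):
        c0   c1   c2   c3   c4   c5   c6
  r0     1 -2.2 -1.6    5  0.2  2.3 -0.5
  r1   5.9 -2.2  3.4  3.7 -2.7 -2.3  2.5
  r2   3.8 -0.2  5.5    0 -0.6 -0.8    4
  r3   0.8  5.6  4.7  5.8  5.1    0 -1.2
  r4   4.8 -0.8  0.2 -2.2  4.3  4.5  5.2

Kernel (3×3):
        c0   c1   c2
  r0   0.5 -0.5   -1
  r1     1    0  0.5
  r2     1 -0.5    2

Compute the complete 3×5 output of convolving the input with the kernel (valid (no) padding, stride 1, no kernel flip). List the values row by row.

25.7 -8.6 2.85 1.35 5.8
14.6 8.15 19.75 8.35 1.4
5.25 0.35 20.5 11.55 13.05

Output[0,0]: The receptive field on the input at this output position is [1 -2.2 -1.6 / 5.9 -2.2 3.4 / 3.8 -0.2 5.5]. Elementwise product with the kernel and sum: 1·0.5 + -2.2·-0.5 + -1.6·-1 + 5.9·1 + 3.4·0.5 + 3.8·1 + -0.2·-0.5 + 5.5·2.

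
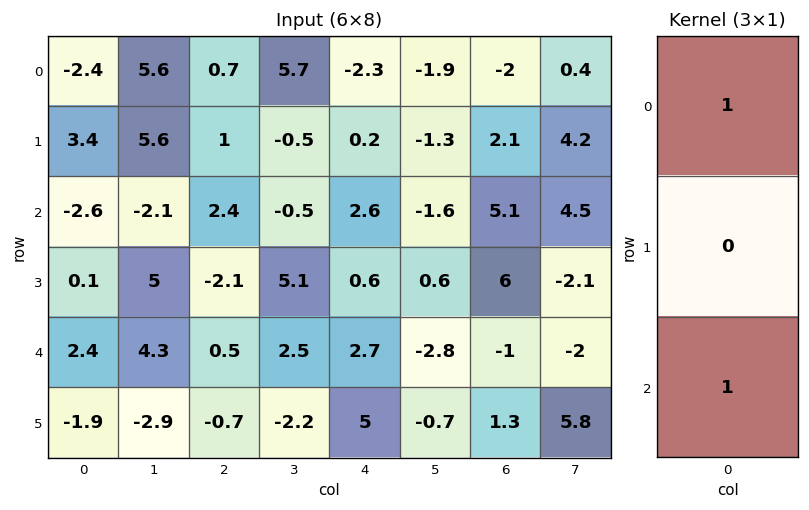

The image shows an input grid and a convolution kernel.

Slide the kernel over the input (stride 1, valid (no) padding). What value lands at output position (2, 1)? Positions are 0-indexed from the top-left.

2.2

The receptive field on the input at this output position is [-2.1 / 5 / 4.3]. Elementwise product with the kernel and sum: -2.1·1 + 4.3·1.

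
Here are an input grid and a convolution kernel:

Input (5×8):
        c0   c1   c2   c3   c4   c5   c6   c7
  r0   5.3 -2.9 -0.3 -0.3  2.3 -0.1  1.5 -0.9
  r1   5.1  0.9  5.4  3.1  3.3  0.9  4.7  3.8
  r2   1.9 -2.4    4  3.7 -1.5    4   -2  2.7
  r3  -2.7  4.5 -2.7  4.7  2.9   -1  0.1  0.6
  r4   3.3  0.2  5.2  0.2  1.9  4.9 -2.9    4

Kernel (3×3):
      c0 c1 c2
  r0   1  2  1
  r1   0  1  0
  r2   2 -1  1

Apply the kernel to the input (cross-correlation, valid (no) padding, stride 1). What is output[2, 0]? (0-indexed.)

17.2

The receptive field on the input at this output position is [1.9 -2.4 4 / -2.7 4.5 -2.7 / 3.3 0.2 5.2]. Elementwise product with the kernel and sum: 1.9·1 + -2.4·2 + 4·1 + 4.5·1 + 3.3·2 + 0.2·-1 + 5.2·1.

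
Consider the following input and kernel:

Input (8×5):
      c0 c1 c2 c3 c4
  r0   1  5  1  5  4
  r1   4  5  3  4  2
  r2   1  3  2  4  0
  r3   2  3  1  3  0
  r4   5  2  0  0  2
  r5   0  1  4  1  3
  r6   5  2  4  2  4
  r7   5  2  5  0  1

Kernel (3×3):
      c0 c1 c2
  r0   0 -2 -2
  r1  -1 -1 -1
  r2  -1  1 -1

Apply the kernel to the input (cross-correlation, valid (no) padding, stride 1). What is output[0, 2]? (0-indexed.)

The receptive field on the input at this output position is [1 5 4 / 3 4 2 / 2 4 0]. Elementwise product with the kernel and sum: 5·-2 + 4·-2 + 3·-1 + 4·-1 + 2·-1 + 2·-1 + 4·1 + 0·-1.

-25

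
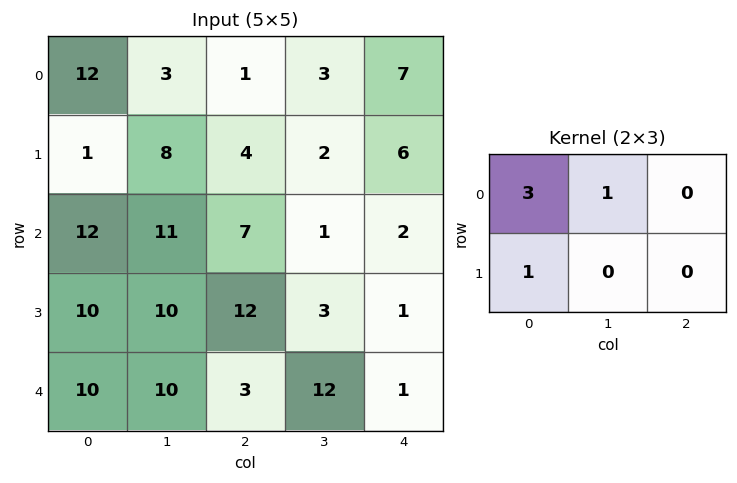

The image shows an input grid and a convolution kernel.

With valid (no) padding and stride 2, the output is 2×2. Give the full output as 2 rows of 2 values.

Output[0,0]: The receptive field on the input at this output position is [12 3 1 / 1 8 4]. Elementwise product with the kernel and sum: 12·3 + 3·1 + 1·1.

40 10
57 34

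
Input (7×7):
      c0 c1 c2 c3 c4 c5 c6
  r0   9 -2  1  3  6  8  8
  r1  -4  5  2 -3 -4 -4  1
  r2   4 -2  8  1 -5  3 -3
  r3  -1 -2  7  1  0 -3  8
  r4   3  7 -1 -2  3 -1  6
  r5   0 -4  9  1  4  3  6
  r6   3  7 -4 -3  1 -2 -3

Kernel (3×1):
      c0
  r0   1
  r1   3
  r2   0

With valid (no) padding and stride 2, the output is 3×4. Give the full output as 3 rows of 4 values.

-3 7 -6 11
1 29 -5 21
3 26 15 24

Output[0,0]: The receptive field on the input at this output position is [9 / -4 / 4]. Elementwise product with the kernel and sum: 9·1 + -4·3.
Output[0,1]: The receptive field on the input at this output position is [1 / 2 / 8]. Elementwise product with the kernel and sum: 1·1 + 2·3.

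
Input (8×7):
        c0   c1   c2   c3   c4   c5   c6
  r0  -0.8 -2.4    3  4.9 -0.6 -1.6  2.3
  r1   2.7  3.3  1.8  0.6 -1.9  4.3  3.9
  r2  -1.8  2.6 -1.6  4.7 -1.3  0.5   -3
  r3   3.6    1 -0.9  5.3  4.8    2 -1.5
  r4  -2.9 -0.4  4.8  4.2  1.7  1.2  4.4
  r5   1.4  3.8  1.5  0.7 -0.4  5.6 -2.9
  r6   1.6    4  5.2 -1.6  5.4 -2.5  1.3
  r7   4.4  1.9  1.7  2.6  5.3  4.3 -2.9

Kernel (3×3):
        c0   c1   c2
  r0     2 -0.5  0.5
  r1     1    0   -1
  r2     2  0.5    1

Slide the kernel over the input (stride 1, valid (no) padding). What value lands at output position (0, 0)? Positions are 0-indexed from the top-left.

The receptive field on the input at this output position is [-0.8 -2.4 3 / 2.7 3.3 1.8 / -1.8 2.6 -1.6]. Elementwise product with the kernel and sum: -0.8·2 + -2.4·-0.5 + 3·0.5 + 2.7·1 + 1.8·-1 + -1.8·2 + 2.6·0.5 + -1.6·1.

-1.9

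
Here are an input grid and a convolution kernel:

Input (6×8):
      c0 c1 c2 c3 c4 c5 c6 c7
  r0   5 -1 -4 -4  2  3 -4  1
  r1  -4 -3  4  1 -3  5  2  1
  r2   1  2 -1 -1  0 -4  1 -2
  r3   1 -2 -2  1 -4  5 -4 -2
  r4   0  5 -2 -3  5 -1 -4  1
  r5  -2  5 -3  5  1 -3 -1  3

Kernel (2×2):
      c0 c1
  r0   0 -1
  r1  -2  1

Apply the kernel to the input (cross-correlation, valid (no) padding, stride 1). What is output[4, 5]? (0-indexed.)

The receptive field on the input at this output position is [-1 -4 / -3 -1]. Elementwise product with the kernel and sum: -4·-1 + -3·-2 + -1·1.

9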